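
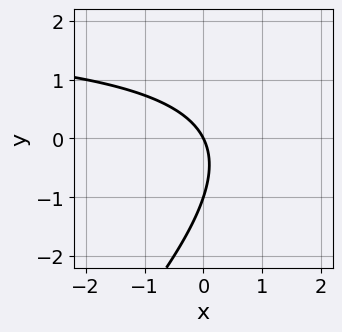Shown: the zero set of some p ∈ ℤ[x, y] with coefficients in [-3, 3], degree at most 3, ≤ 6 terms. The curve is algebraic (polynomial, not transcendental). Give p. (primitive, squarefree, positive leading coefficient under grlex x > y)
(a) deg p = 2.
(b) Reading off the gridlines: one x-axis crossing is at x = 0; the y-axis gridline crossings are at y ∈ {-1, 0}.
(c) Matching integer coefficients to the picture gives p.

x*y - y^2 - 2*x - y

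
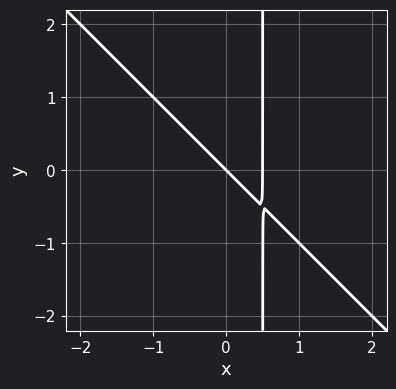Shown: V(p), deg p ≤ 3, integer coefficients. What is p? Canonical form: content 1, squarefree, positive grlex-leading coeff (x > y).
(a) Degree: the shape is more complex than any degree-1 curve, so deg p = 2.
(b) Observable constraints: one y-axis crossing is at y = 0; it meets the x-axis at x = 0 (among the integer gridlines).
(c) These observations pin down the coefficients.

2*x^2 + 2*x*y - x - y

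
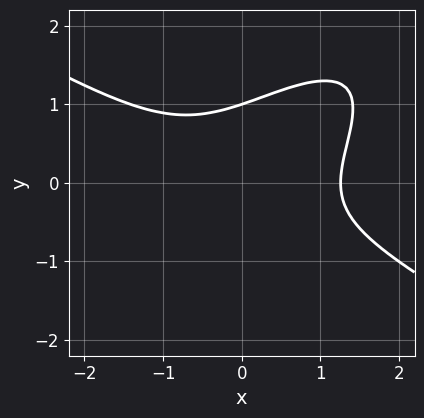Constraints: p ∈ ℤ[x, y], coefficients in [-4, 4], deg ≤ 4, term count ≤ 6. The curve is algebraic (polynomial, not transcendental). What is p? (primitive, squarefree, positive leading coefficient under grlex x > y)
x^3 - 2*x*y^2 + 2*y^3 - 2

First, deg p = 3. The shape is more complex than any degree-2 curve.
Then, from the axis intercepts and sections: one y-axis crossing is at y = 1.
Finally, together with the visible shape, these determine p as stated.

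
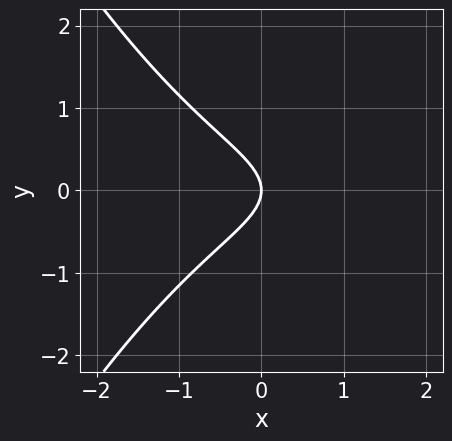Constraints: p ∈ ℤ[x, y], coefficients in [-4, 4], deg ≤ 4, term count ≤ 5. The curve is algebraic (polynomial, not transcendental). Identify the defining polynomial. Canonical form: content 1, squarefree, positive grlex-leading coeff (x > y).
1. The degree is 3 — no degree-2 curve has this shape.
2. Symmetries: it's symmetric under y → −y, forcing even powers of y.
3. Reading off the gridlines: it crosses the y-axis at the gridline y = 0; one x-axis crossing is at x = 0.
4. Assembling these constraints gives the stated polynomial.

x^3 - x^2 + 3*y^2 + 2*x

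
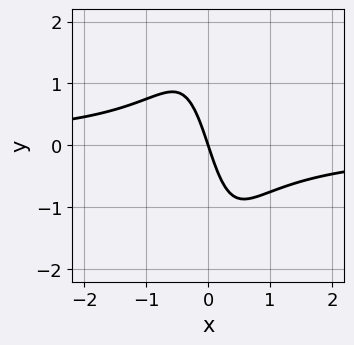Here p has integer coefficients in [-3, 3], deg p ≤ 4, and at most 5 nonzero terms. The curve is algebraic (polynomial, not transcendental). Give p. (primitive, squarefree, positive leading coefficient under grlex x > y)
3*x^2*y + 3*x + y

1. The degree is 3 — the shape is more complex than any degree-2 curve.
2. Reading off the gridlines: it meets the y-axis at y = 0 (among the integer gridlines); one x-axis crossing is at x = 0.
3. These observations pin down the coefficients.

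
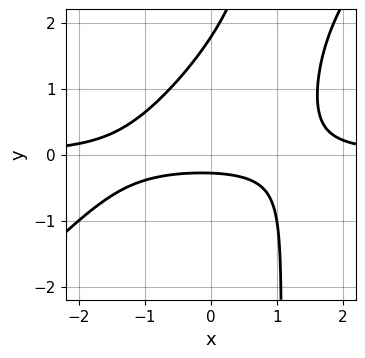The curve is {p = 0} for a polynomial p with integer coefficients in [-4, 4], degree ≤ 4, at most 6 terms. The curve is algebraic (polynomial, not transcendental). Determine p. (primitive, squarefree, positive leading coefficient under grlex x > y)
deg p = 3. No degree-2 curve has this shape.
From the visible intercepts: it misses every integer gridline on the x-axis.
The integer polynomial consistent with all of this is the stated p.

2*x^2*y - 2*x*y^2 + 2*y^2 - 3*y - 1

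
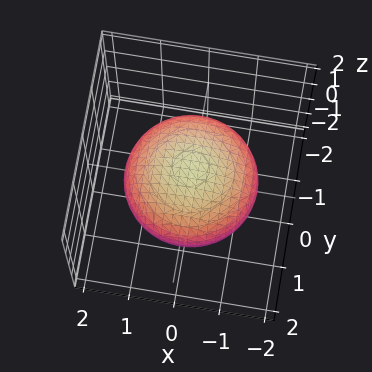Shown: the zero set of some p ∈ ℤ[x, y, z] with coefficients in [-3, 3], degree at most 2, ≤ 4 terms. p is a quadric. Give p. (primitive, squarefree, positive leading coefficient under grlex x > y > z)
x^2 + y^2 + 2*z^2 - 2

First, deg p = 2.
Then, symmetries: rotational symmetry about the z-axis ⇒ p depends on x, y only through x² + y²; the z ↦ −z reflection is a symmetry, so z appears only in even powers.
Then, reading off the gridlines: among the integer gridlines, it crosses the z-axis at z ∈ {-1, 1}; a circular section at z = 0 has radius between 1 and 2.
Finally, assembling these constraints gives the stated polynomial.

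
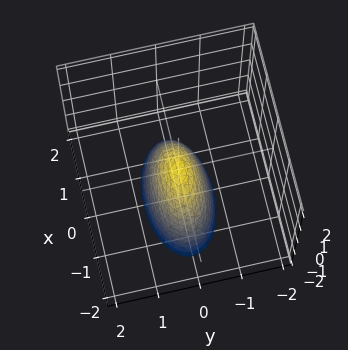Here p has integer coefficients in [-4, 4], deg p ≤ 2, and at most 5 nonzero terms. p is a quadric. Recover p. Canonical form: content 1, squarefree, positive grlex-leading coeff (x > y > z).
1. deg p = 2. A paraboloid; a quadric.
2. Symmetries: mirror symmetry x ↦ −x ⇒ only even powers of x; the y ↦ −y reflection is a symmetry, so y appears only in even powers.
3. From the visible intercepts: one y-axis crossing is at y = 0; it meets the x-axis at x = 0 (among the integer gridlines); it crosses the z-axis at the gridline z = 0.
4. The integer polynomial consistent with all of this is the stated p.

x^2 + 3*y^2 + z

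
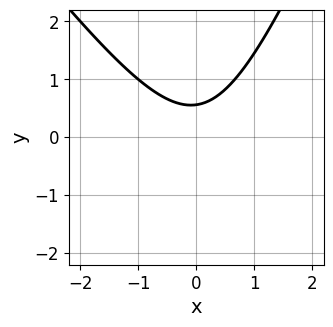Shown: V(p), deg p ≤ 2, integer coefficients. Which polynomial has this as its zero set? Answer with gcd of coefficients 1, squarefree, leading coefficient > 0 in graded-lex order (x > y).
3*x^2 + x*y - y^2 - 3*y + 2

(a) Degree: the shape is more complex than any degree-1 curve, so deg p = 2.
(b) From the visible intercepts: the curve avoids every integer x-axis point in the box.
(c) Fitting integer coefficients to these (and the overall shape) gives p.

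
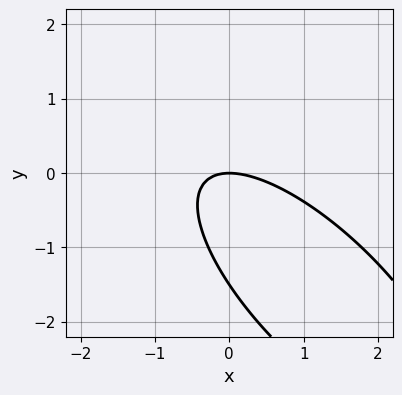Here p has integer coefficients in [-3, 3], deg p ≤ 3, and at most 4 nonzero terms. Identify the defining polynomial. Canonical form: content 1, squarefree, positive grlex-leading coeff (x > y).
2*x^2 + 3*x*y + 2*y^2 + 3*y

(a) Degree: a generic line meets the curve in up to 2 points, so deg p = 2.
(b) Against the integer gridlines: it meets the x-axis at x = 0 (among the integer gridlines); it crosses the y-axis at the gridline y = 0.
(c) Fitting integer coefficients to these (and the overall shape) gives p.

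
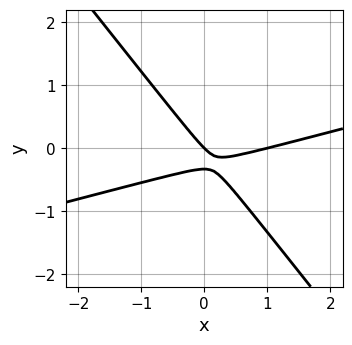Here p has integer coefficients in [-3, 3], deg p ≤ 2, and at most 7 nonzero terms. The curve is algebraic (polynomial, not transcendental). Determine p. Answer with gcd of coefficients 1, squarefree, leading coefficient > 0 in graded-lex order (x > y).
deg p = 2. No degree-1 curve has this shape.
From the axis intercepts and sections: the x-axis gridline crossings are at x ∈ {0, 1}; it meets the y-axis at y = 0 (among the integer gridlines).
These observations pin down the coefficients.

x^2 - 3*x*y - 3*y^2 - x - y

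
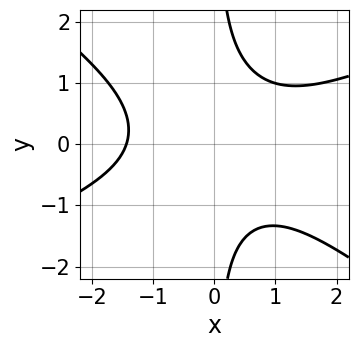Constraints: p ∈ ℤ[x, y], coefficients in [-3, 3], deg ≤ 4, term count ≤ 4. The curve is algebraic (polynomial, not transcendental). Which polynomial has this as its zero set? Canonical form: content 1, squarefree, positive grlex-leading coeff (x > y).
First, degree: the shape is more complex than any degree-2 curve, so deg p = 3.
Next, checking where it meets the axes: it misses every integer gridline on the y-axis.
Finally, together with the visible shape, these determine p as stated.

x^3 - x^2*y - 3*x*y^2 + 3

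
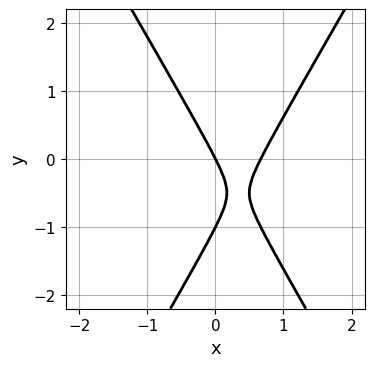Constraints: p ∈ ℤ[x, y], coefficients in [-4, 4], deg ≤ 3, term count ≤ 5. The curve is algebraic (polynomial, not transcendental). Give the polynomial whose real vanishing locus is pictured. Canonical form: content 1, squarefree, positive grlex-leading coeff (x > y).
Degree: the shape is more complex than any degree-1 curve, so deg p = 2.
Observable constraints: one x-axis crossing is at x = 0; among the integer gridlines, it crosses the y-axis at y ∈ {-1, 0}.
Putting this together gives p.

3*x^2 - y^2 - 2*x - y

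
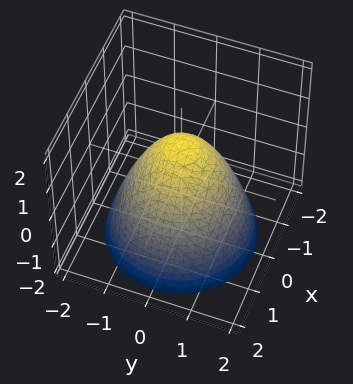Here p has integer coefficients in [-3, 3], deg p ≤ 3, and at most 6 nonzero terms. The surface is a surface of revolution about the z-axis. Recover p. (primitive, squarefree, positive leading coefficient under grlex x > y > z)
First, degree: a generic line meets the surface in up to 2 points, so deg p = 2.
Then, symmetries: rotational symmetry about the z-axis ⇒ p depends on x, y only through x² + y².
Next, from the axis intercepts and sections: a circular section at z = 0 has radius exactly 1; among the integer gridlines, it crosses the x-axis at x ∈ {-1, 1}; the y-axis gridline crossings are at y ∈ {-1, 1}.
Finally, putting this together gives p.

x^2 + y^2 + z - 1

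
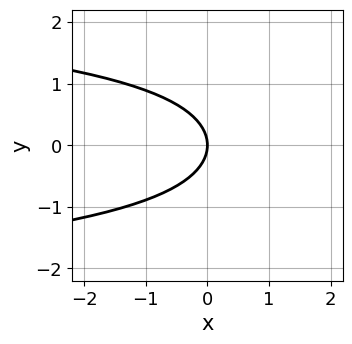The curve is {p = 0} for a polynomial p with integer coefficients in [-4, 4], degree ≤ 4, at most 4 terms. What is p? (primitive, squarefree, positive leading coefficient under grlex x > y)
(a) deg p = 4.
(b) Symmetries: it's symmetric under y → −y, forcing even powers of y.
(c) Observable constraints: one x-axis crossing is at x = 0; one y-axis crossing is at y = 0.
(d) Matching integer coefficients to the picture gives p.

y^4 + 3*y^2 + 3*x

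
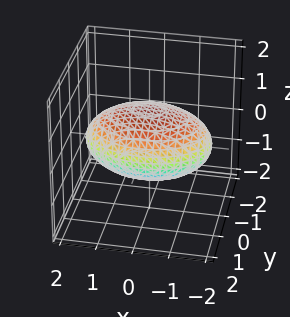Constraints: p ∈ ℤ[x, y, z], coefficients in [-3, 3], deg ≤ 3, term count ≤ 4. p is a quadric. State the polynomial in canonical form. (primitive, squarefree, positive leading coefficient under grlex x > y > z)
1. The degree is 2 — a closed, bounded, convex surface; a quadric.
2. Symmetries: the x ↦ −x reflection is a symmetry, so x appears only in even powers; it's symmetric under z → −z, forcing even powers of z; it's symmetric under y → −y, forcing even powers of y.
3. From the visible intercepts: among the integer gridlines, it crosses the z-axis at z ∈ {-1, 1}.
4. Fitting integer coefficients to these (and the overall shape) gives p.

x^2 + 2*y^2 + 3*z^2 - 3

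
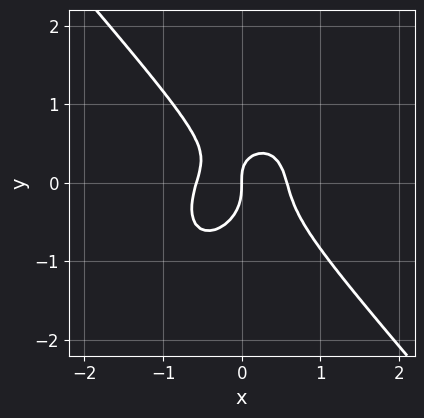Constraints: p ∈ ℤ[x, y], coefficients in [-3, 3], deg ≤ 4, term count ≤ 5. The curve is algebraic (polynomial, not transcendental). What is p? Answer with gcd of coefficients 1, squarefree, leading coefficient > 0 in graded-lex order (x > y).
3*x^3 + 2*y^3 + x*y - x

(a) Degree: no degree-2 curve has this shape, so deg p = 3.
(b) Against the integer gridlines: one y-axis crossing is at y = 0; one x-axis crossing is at x = 0.
(c) Assembling these constraints gives the stated polynomial.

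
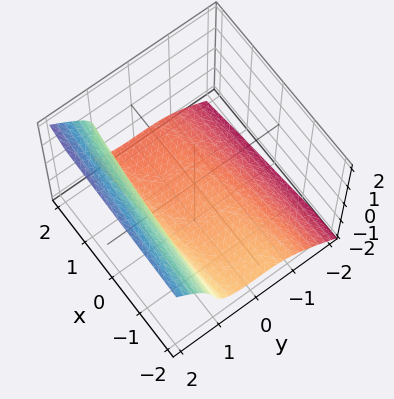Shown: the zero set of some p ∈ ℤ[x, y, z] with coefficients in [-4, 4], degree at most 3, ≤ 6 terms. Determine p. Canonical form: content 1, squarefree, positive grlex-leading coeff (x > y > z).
deg p = 3. No degree-2 surface has this shape.
Observable constraints: it misses every integer gridline on the x-axis.
Assembling these constraints gives the stated polynomial.

2*y^3 - 2*z^3 + x*z - 3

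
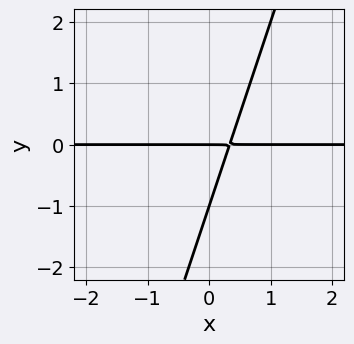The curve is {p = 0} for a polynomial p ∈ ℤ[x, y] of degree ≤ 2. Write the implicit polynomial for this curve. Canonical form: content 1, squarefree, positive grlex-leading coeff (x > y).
3*x*y - y^2 - y

The degree is 2 — the shape is more complex than any degree-1 curve.
From the visible intercepts: every point of the x-axis in the box is on the curve; among the integer gridlines, it crosses the y-axis at y ∈ {-1, 0}.
Putting this together gives p.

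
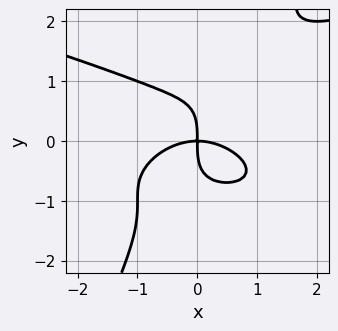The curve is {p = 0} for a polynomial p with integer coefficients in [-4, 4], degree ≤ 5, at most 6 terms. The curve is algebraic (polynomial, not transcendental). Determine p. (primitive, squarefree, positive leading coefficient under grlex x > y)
2*x*y^3 - y^4 - x^3 - 2*x*y

1. The degree is 4 — the shape is more complex than any degree-3 curve.
2. Reading off the gridlines: one y-axis crossing is at y = 0; one x-axis crossing is at x = 0.
3. Solving for integer coefficients yields p as stated.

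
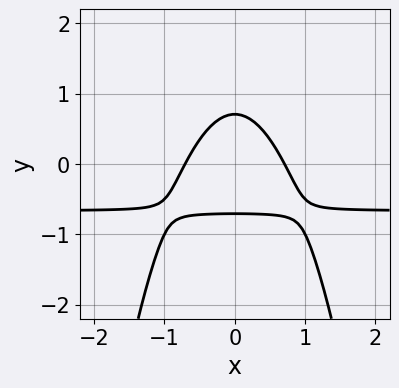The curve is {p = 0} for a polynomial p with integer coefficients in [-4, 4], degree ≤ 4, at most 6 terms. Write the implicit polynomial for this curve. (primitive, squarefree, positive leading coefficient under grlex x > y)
3*x^2*y + 2*x^2 + 2*y^2 - 1

(a) Degree: no degree-2 curve has this shape, so deg p = 3.
(b) Symmetries: it's symmetric under x → −x, forcing even powers of x.
(c) These observations pin down the coefficients.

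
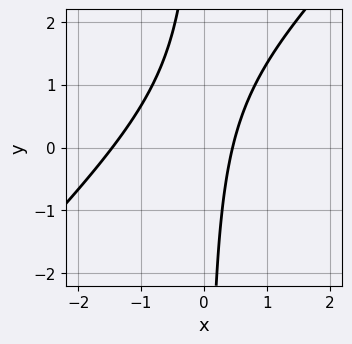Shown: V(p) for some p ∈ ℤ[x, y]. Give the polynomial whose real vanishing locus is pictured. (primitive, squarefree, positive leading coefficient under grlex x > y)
1. deg p = 2.
2. Reading off the gridlines: no y-intercept at any integer in the box.
3. These observations pin down the coefficients.

3*x^2 - 3*x*y + 3*x - 2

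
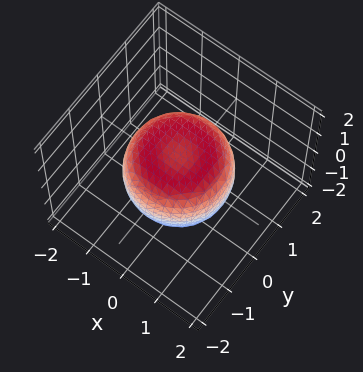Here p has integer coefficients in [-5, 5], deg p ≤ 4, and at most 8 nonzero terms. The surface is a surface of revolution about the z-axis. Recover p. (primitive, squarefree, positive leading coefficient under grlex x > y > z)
(a) Degree: the shape is more complex than any degree-3 surface, so deg p = 4.
(b) By symmetry, the surface is invariant under rotation about z: p = q(x² + y², z).
(c) Reading off the gridlines: a circular section at z = 0 has radius between 1 and 2.
(d) Solving for integer coefficients yields p as stated.

2*x^4 + 4*x^2*y^2 + 2*y^4 - 2*x^2 - 2*y^2 + 3*z^2 - 2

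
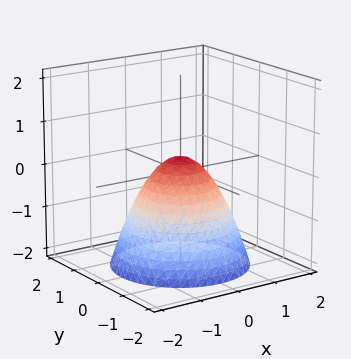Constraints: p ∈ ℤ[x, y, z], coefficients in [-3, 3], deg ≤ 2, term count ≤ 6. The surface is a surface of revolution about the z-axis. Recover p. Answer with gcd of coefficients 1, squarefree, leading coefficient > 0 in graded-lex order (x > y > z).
deg p = 2. A generic line meets the surface in up to 2 points.
By symmetry, every cross-section ⟂ z is a circle, so x, y appear only via x² + y².
From the axis intercepts and sections: a circular section at z = -1 has radius between 1 and 2.
Solving for integer coefficients yields p as stated.

3*x^2 + 3*y^2 + 3*z - 1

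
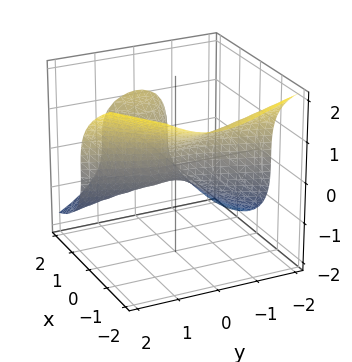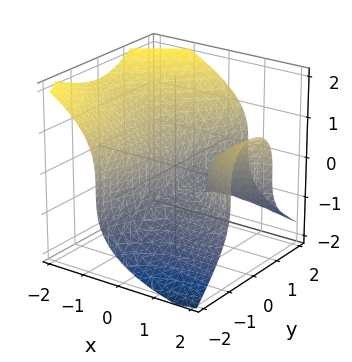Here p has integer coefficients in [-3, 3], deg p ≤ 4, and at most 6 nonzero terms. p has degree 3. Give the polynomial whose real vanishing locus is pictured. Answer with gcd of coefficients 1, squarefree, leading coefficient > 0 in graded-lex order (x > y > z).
deg p = 3. No degree-2 surface has this shape.
From the axis intercepts and sections: it meets the y-axis at y = 0 (among the integer gridlines); the x-axis gridline crossings are at x ∈ {0, 1}; it meets the z-axis at z = 0 (among the integer gridlines).
The integer polynomial consistent with all of this is the stated p.

3*x*y^2 - y^3 + 3*z^3 - 2*x^2 + 2*x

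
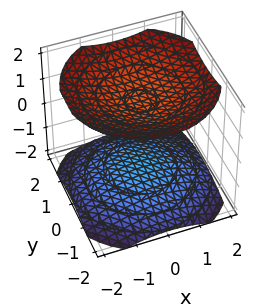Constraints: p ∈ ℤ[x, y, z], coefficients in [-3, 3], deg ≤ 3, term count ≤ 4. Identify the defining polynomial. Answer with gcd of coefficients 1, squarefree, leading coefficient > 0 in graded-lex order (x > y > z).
First, I count 2 distinct pieces. They look like related sheets of one shape, so recover p as a whole.
Next, degree: the shape is more complex than any degree-1 surface, so deg p = 2.
Then, symmetries: the z-axis is an axis of rotation, so x and y enter only as x² + y².
Then, against the integer gridlines: the surface avoids every integer y-axis point in the box; the surface avoids every integer x-axis point in the box.
Finally, assembling these constraints gives the stated polynomial.

x^2 + y^2 - 2*z^2 + 3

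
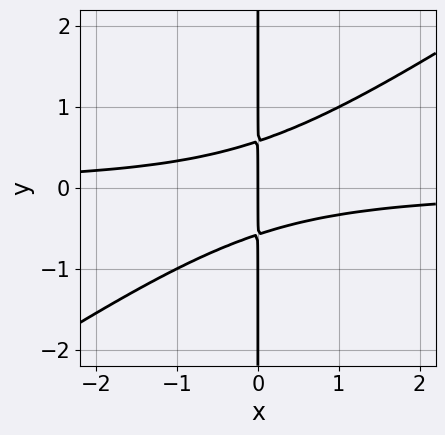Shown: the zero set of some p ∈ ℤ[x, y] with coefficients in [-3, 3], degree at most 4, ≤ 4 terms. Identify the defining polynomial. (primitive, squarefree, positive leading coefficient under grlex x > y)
The degree is 3 — the shape is more complex than any degree-2 curve.
Checking where it meets the axes: it meets the x-axis at x = 0 (among the integer gridlines); every point of the y-axis in the box is on the curve.
Putting this together gives p.

2*x^2*y - 3*x*y^2 + x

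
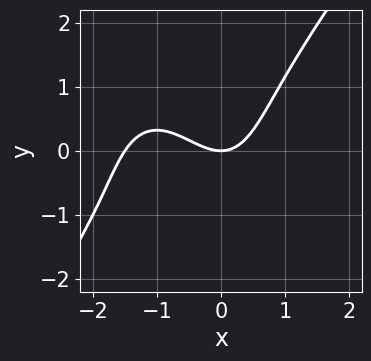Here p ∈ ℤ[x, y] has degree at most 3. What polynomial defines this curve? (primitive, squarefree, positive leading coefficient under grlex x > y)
2*x^3 - y^3 + 3*x^2 - 3*y

The degree is 3 — a generic line meets the curve in up to 3 points.
Observable constraints: one x-axis crossing is at x = 0; it crosses the y-axis at the gridline y = 0.
Putting this together gives p.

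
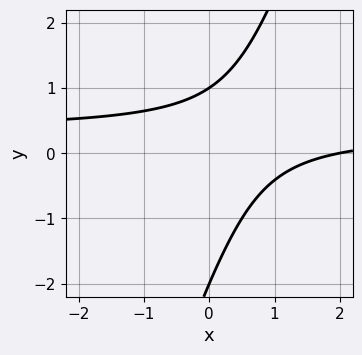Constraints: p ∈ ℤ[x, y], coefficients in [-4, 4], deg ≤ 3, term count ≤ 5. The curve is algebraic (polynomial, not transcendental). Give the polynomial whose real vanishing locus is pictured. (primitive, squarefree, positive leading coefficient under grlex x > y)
(a) deg p = 2. No degree-1 curve has this shape.
(b) Against the integer gridlines: one x-axis crossing is at x = 2; the y-axis gridline crossings are at y ∈ {-2, 1}.
(c) Fitting integer coefficients to these (and the overall shape) gives p.

3*x*y - y^2 - x - y + 2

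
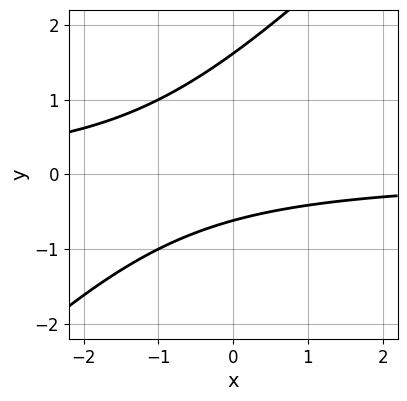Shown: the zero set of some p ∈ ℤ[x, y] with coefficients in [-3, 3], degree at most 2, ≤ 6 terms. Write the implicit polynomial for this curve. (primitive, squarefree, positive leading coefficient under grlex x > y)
x*y - y^2 + y + 1

(a) deg p = 2. A generic line meets the curve in up to 2 points.
(b) Reading off the gridlines: it misses every integer gridline on the x-axis.
(c) Assembling these constraints gives the stated polynomial.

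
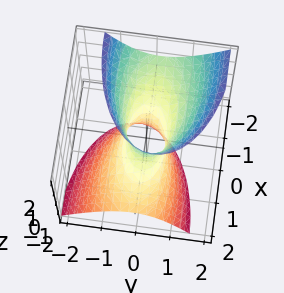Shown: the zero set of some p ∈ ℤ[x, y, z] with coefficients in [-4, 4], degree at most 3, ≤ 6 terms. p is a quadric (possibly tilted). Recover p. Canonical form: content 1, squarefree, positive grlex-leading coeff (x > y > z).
x^2 + 2*x*z + 3*y^2 - y*z - z^2 - 1

1. The degree is 2 — the shape is more complex than any degree-1 surface.
2. Observable constraints: the x-axis gridline crossings are at x ∈ {-1, 1}; no z-intercept at any integer in the box.
3. Solving for integer coefficients yields p as stated.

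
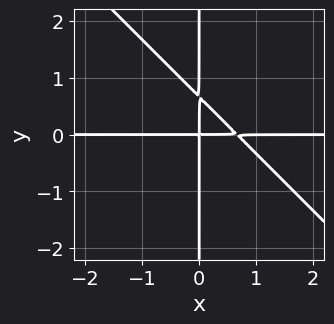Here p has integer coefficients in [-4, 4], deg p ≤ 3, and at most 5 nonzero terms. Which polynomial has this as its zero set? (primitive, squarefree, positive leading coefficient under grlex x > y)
3*x^2*y + 3*x*y^2 - 2*x*y

1. Degree: no degree-2 curve has this shape, so deg p = 3.
2. Observable constraints: the visible y-axis segment lies entirely on the curve; the visible x-axis segment lies entirely on the curve.
3. The integer polynomial consistent with all of this is the stated p.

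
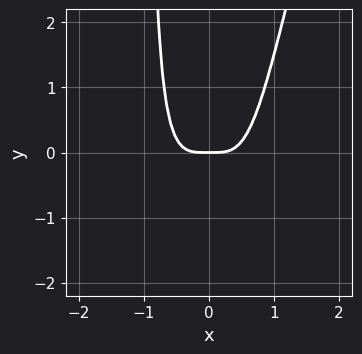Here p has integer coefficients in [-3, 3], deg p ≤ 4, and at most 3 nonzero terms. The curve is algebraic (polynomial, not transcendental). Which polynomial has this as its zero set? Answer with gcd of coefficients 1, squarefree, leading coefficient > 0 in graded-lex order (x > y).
deg p = 4.
Reading off the gridlines: it crosses the x-axis at the gridline x = 0; one y-axis crossing is at y = 0.
Assembling these constraints gives the stated polynomial.

3*x^4 - x^3*y - y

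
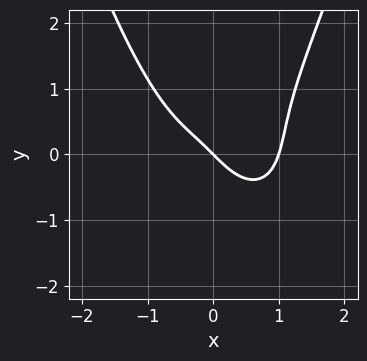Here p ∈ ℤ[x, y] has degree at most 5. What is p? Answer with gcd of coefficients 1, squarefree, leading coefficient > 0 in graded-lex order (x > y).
First, degree: the shape is more complex than any degree-3 curve, so deg p = 4.
Then, checking where it meets the axes: the x-axis gridline crossings are at x ∈ {0, 1}; it meets the y-axis at y = 0 (among the integer gridlines).
Finally, these observations pin down the coefficients.

2*x^4 + x^2*y^2 - 2*y^3 - 2*x - 2*y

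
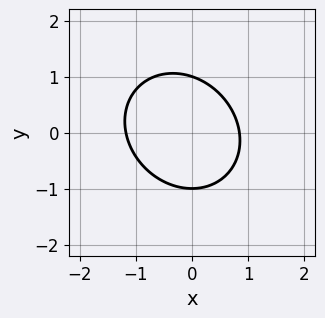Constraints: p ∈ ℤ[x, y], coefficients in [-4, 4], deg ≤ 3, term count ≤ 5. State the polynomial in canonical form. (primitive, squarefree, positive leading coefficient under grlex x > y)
First, the degree is 2 — the shape is more complex than any degree-1 curve.
Then, checking where it meets the axes: among the integer gridlines, it crosses the y-axis at y ∈ {-1, 1}.
Finally, the integer polynomial consistent with all of this is the stated p.

3*x^2 + x*y + 3*y^2 + x - 3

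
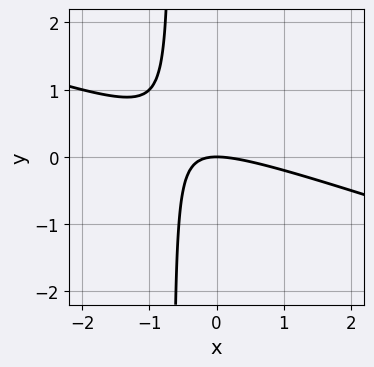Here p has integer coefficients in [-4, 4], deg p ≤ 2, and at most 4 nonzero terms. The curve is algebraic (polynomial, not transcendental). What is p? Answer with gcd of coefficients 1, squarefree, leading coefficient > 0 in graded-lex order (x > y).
x^2 + 3*x*y + 2*y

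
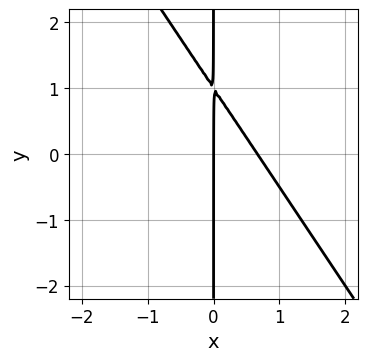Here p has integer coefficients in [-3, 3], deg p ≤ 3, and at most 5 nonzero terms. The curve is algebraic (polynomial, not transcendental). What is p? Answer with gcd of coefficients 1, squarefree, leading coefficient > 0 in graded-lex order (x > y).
3*x^2 + 2*x*y - 2*x

First, degree: the shape is more complex than any degree-1 curve, so deg p = 2.
Next, checking where it meets the axes: it meets the x-axis at x = 0 (among the integer gridlines); the visible y-axis segment lies entirely on the curve.
Finally, these observations pin down the coefficients.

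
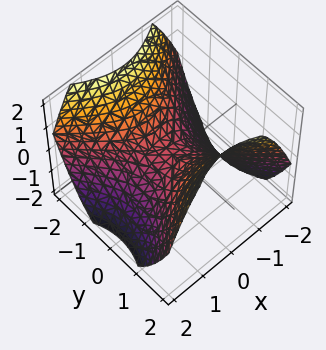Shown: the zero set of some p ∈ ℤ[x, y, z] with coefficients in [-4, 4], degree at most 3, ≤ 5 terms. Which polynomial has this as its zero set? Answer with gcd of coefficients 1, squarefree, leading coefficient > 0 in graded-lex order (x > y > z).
2*x^2 - 2*y^2 + 3*z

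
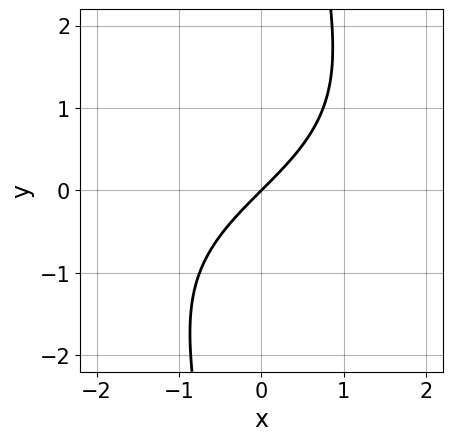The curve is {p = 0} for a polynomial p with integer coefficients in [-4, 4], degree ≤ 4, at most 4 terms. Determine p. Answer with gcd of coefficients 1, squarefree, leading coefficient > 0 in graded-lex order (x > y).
The degree is 3 — no degree-2 curve has this shape.
Observable constraints: one y-axis crossing is at y = 0; one x-axis crossing is at x = 0.
Matching integer coefficients to the picture gives p.

x*y^2 + 3*x - 3*y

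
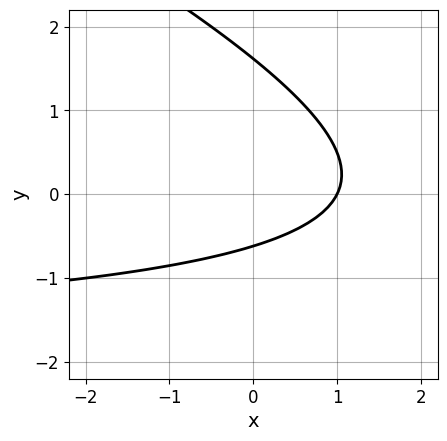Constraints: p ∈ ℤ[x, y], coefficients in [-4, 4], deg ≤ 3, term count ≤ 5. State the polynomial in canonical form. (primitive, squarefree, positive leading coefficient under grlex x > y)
x*y + 2*y^2 + 2*x - 2*y - 2

Degree: the shape is more complex than any degree-1 curve, so deg p = 2.
Against the integer gridlines: it crosses the x-axis at the gridline x = 1.
Matching integer coefficients to the picture gives p.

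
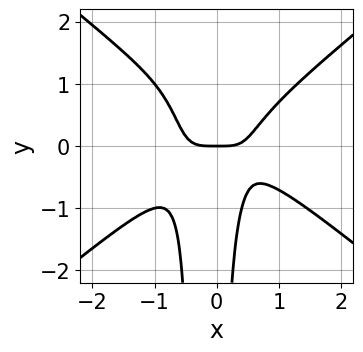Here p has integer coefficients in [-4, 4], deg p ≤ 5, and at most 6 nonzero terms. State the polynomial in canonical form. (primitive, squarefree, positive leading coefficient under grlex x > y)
2*x^4 - 3*x^2*y^2 + x^2*y - x*y^2 - y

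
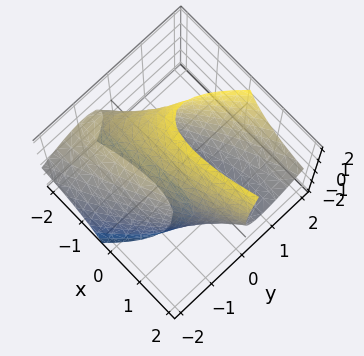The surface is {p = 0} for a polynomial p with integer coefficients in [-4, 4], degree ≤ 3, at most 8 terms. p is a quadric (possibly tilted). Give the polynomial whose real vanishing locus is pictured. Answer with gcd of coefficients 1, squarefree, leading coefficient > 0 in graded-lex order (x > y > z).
x^2 - 3*x*y + 3*y^2 - 3*y*z + z^2 - 3

(a) The degree is 2 — the shape is more complex than any degree-1 surface.
(b) From the axis intercepts and sections: the y-axis gridline crossings are at y ∈ {-1, 1}.
(c) The integer polynomial consistent with all of this is the stated p.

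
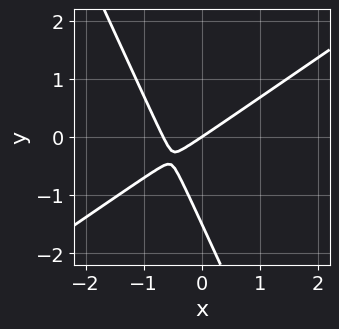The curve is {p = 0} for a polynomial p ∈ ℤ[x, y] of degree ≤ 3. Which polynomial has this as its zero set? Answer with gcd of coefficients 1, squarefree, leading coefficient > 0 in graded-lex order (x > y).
3*x^2 - 3*x*y - 2*y^2 + 2*x - 3*y

First, deg p = 2. A generic line meets the curve in up to 2 points.
Next, from the visible intercepts: one y-axis crossing is at y = 0; it meets the x-axis at x = 0 (among the integer gridlines).
Finally, fitting integer coefficients to these (and the overall shape) gives p.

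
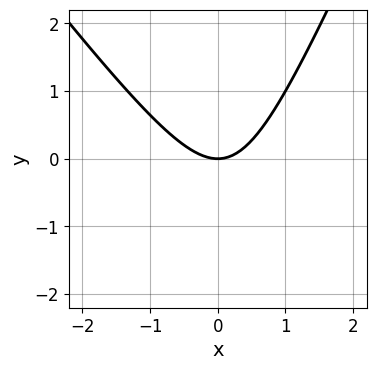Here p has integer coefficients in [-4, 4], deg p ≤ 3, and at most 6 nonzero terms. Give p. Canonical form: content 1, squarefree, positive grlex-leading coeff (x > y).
3*x^2 + x*y - y^2 - 3*y

First, the degree is 2 — no degree-1 curve has this shape.
Then, checking where it meets the axes: it crosses the x-axis at the gridline x = 0; one y-axis crossing is at y = 0.
Finally, fitting integer coefficients to these (and the overall shape) gives p.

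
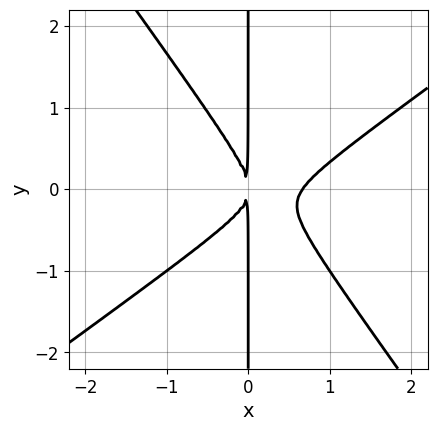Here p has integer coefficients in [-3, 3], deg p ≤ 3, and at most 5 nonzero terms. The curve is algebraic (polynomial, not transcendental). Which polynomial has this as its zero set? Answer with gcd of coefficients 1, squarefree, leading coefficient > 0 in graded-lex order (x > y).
3*x^3 - 2*x^2*y - 3*x*y^2 - 2*x^2

First, the degree is 3 — a generic line meets the curve in up to 3 points.
Then, checking where it meets the axes: the visible y-axis segment lies entirely on the curve.
Finally, putting this together gives p.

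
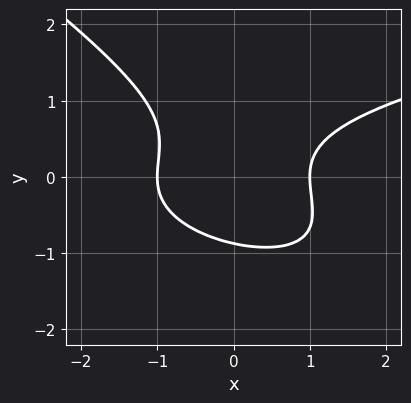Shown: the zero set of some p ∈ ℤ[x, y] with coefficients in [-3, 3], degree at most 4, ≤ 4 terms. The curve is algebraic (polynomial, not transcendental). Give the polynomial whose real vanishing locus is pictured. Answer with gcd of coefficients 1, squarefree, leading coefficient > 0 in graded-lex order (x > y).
2*x*y^2 + 3*y^3 - 2*x^2 + 2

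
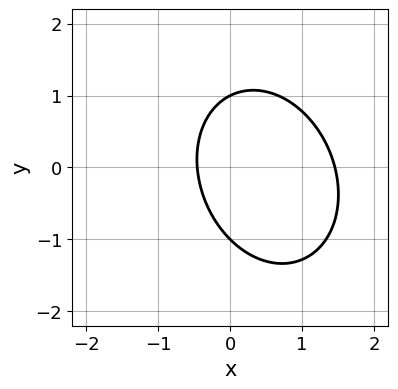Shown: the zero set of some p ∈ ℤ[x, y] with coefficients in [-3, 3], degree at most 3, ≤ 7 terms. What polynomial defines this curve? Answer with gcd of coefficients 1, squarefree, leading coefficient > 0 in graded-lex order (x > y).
3*x^2 + x*y + 2*y^2 - 3*x - 2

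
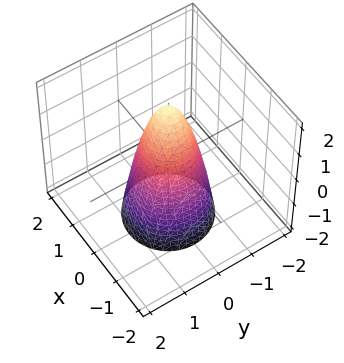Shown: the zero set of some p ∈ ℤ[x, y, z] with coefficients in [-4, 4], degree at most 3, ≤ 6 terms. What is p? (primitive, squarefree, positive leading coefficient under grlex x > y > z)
3*x^2 + 3*y^2 + z - 2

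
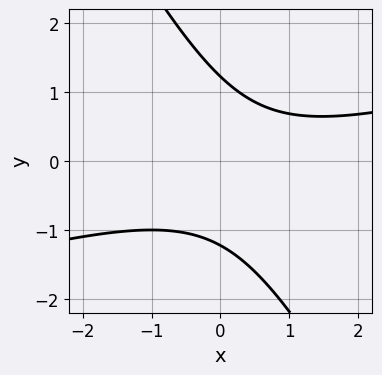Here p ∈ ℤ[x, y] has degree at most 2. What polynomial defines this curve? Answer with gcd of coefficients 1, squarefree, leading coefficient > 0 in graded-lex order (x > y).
x^2 - 3*x*y - 2*y^2 - x + 3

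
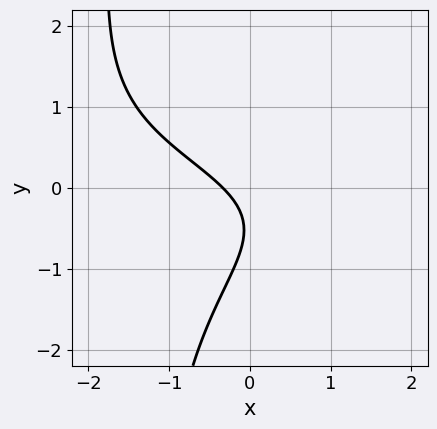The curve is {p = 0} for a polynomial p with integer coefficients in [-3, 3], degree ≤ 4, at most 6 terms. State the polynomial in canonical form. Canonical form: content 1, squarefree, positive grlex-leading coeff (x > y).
1. The degree is 3 — no degree-2 curve has this shape.
2. Observable constraints: it misses every integer gridline on the y-axis.
3. Together with the visible shape, these determine p as stated.

2*x*y^2 + 3*y^2 + 3*x + 3*y + 1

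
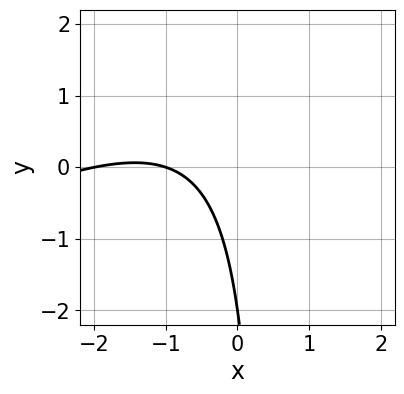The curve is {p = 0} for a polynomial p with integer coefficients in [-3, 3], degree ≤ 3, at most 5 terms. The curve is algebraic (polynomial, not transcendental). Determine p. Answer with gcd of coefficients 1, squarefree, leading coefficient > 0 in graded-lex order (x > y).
x^2 - 2*x*y + 3*x + y + 2

The degree is 2 — a generic line meets the curve in up to 2 points.
From the axis intercepts and sections: the x-axis gridline crossings are at x ∈ {-2, -1}; it crosses the y-axis at the gridline y = -2.
Together with the visible shape, these determine p as stated.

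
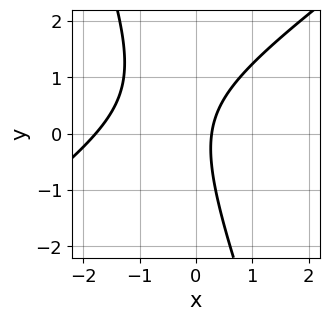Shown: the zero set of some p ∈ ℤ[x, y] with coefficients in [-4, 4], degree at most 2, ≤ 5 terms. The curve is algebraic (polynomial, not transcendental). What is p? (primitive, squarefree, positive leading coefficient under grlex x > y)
2*x^2 - 2*x*y - y^2 + 3*x - 1

Degree: a generic line meets the curve in up to 2 points, so deg p = 2.
Checking where it meets the axes: the curve avoids every integer y-axis point in the box.
Together with the visible shape, these determine p as stated.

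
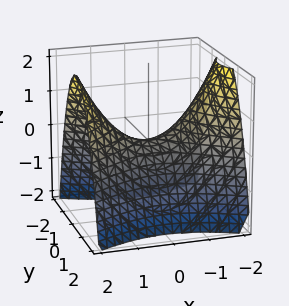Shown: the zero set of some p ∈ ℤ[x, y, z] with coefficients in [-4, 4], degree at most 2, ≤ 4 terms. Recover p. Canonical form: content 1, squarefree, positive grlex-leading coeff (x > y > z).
First, deg p = 2. A hyperbolic paraboloid; a quadric.
Then, symmetries: it's symmetric under x → −x, forcing even powers of x; it's symmetric under y → −y, forcing even powers of y.
Next, against the integer gridlines: it crosses the z-axis at the gridline z = 0; one x-axis crossing is at x = 0; one y-axis crossing is at y = 0.
Finally, fitting integer coefficients to these (and the overall shape) gives p.

x^2 - 2*y^2 - 2*z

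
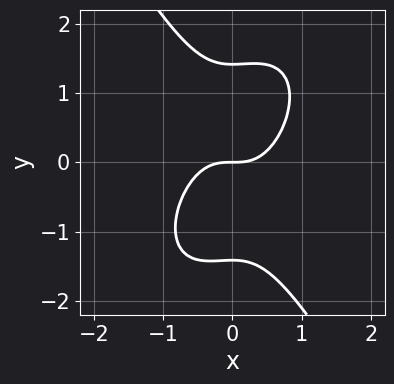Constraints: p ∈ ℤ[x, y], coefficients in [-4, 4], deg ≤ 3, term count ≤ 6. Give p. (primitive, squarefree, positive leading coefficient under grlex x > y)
(a) deg p = 3. A generic line meets the curve in up to 3 points.
(b) Against the integer gridlines: it meets the x-axis at x = 0 (among the integer gridlines); it crosses the y-axis at the gridline y = 0.
(c) The integer polynomial consistent with all of this is the stated p.

3*x^3 - x^2*y + y^3 - 2*y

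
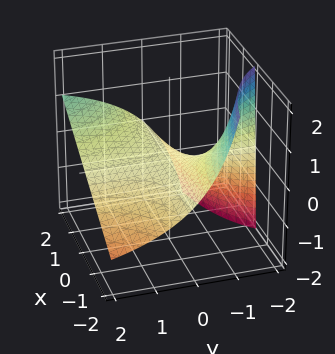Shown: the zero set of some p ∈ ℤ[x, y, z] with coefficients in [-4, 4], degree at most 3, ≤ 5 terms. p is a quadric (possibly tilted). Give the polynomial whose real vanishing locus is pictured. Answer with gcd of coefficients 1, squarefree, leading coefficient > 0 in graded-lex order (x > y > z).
(a) The degree is 2 — a generic line meets the surface in up to 2 points.
(b) From the visible intercepts: the visible x-axis segment lies entirely on the surface; it crosses the z-axis at the gridline z = 0.
(c) Fitting integer coefficients to these (and the overall shape) gives p. Check: (0, 1, 0) on the y-axis lies on the surface, and p(0, 1, 0) = 0. ✓

x*y - y*z - 2*z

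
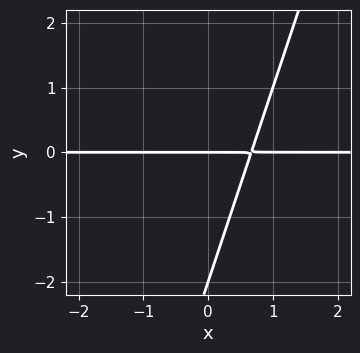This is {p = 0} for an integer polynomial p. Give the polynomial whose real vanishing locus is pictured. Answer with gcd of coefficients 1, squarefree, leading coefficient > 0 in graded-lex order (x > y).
First, deg p = 2.
Next, reading off the gridlines: every point of the x-axis in the box is on the curve; among the integer gridlines, it crosses the y-axis at y ∈ {-2, 0}.
Finally, putting this together gives p.

3*x*y - y^2 - 2*y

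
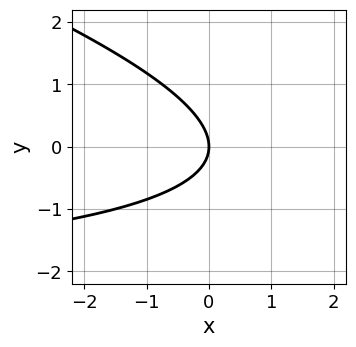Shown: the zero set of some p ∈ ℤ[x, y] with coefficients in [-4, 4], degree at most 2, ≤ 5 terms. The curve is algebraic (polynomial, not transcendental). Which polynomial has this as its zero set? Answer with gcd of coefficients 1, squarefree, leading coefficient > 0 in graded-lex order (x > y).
x*y + 3*y^2 + 3*x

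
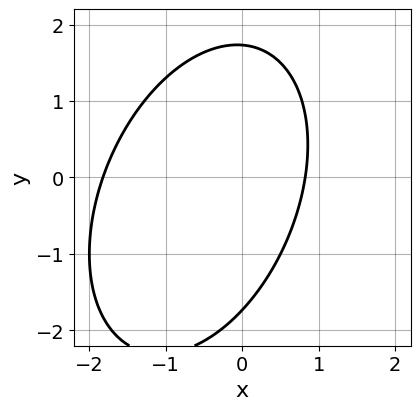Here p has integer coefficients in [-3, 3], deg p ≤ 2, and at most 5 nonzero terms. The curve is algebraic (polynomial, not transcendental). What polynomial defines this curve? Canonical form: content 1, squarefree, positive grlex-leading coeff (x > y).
2*x^2 - x*y + y^2 + 2*x - 3

(a) The degree is 2 — the shape is more complex than any degree-1 curve.
(b) The integer polynomial consistent with all of this is the stated p.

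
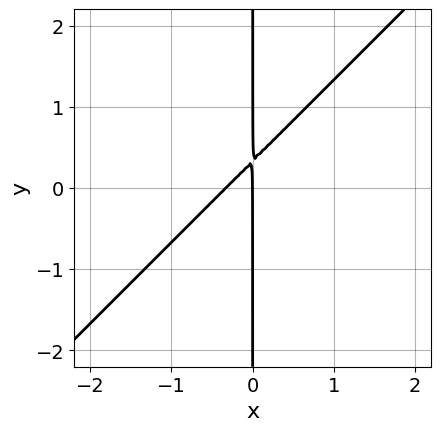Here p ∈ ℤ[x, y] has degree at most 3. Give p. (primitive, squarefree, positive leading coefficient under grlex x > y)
3*x^2 - 3*x*y + x

1. The degree is 2 — no degree-1 curve has this shape.
2. From the visible intercepts: one x-axis crossing is at x = 0; every point of the y-axis in the box is on the curve.
3. Matching integer coefficients to the picture gives p.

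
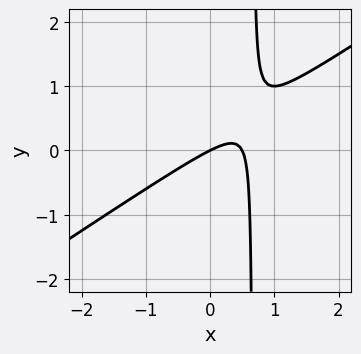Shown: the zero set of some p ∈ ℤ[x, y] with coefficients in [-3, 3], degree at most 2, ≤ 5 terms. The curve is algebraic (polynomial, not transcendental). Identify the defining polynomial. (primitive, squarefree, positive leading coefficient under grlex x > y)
First, deg p = 2. A generic line meets the curve in up to 2 points.
Then, checking where it meets the axes: it meets the y-axis at y = 0 (among the integer gridlines); one x-axis crossing is at x = 0.
Finally, together with the visible shape, these determine p as stated.

2*x^2 - 3*x*y - x + 2*y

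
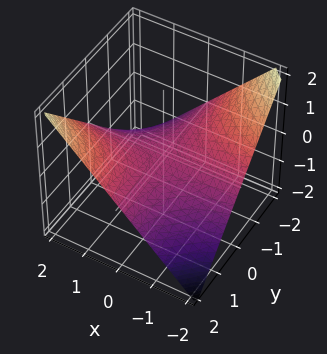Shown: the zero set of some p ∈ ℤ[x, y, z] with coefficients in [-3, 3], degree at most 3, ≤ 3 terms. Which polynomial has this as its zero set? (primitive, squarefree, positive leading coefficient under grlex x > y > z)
(a) The degree is 2 — a hyperbolic paraboloid; a quadric.
(b) Against the integer gridlines: the visible x-axis segment lies entirely on the surface; it meets the z-axis at z = 0 (among the integer gridlines); every point of the y-axis in the box is on the surface.
(c) Assembling these constraints gives the stated polynomial.

x*y - 2*z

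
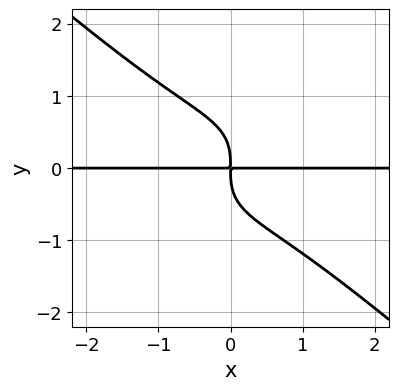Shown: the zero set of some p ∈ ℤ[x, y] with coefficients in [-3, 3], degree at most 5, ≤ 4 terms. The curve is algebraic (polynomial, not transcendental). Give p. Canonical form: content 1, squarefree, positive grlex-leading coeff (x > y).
2*x^3*y + 3*y^4 + 3*x*y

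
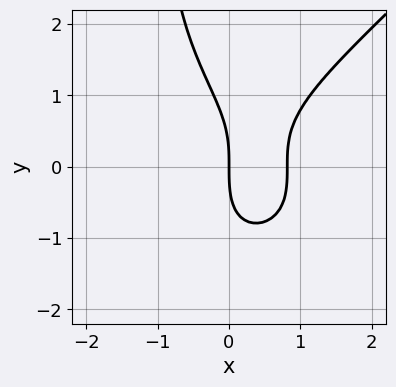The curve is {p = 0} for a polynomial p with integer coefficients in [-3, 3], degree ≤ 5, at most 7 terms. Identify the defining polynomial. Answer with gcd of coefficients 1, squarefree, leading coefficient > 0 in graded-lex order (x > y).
x^4 - x*y^3 - y^3 + 3*x^2 - 3*x

(a) The degree is 4 — a generic line meets the curve in up to 4 points.
(b) Reading off the gridlines: it meets the x-axis at x = 0 (among the integer gridlines); it crosses the y-axis at the gridline y = 0.
(c) These observations pin down the coefficients.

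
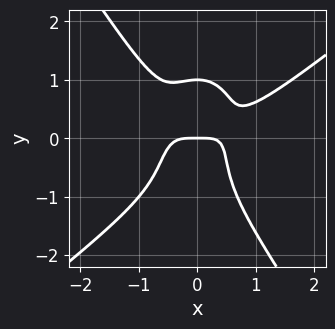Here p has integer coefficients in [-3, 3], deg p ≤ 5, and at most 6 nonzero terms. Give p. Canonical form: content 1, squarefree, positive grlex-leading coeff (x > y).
(a) deg p = 4. A generic line meets the curve in up to 4 points.
(b) Checking where it meets the axes: it meets the x-axis at x = 0 (among the integer gridlines); the y-axis gridline crossings are at y ∈ {0, 1}.
(c) The integer polynomial consistent with all of this is the stated p.

2*x^4 - 2*x^3*y - y^4 - 2*x^2*y + y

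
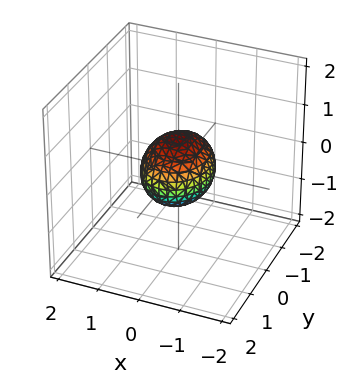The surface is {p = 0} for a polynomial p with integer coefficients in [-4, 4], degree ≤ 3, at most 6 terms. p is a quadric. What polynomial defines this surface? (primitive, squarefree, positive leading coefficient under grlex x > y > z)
3*x^2 + 2*y^2 + 3*z^2 - 2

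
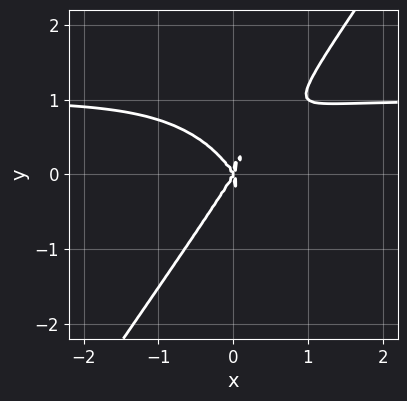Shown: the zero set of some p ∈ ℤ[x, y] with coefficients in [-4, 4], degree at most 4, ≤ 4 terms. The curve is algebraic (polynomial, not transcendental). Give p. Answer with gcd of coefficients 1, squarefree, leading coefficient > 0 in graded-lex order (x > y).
The degree is 4 — the shape is more complex than any degree-3 curve.
Against the integer gridlines: it crosses the x-axis at the gridline x = 0; one y-axis crossing is at y = 0.
Solving for integer coefficients yields p as stated.

3*x^3*y - y^4 - 3*x^3 + x*y^2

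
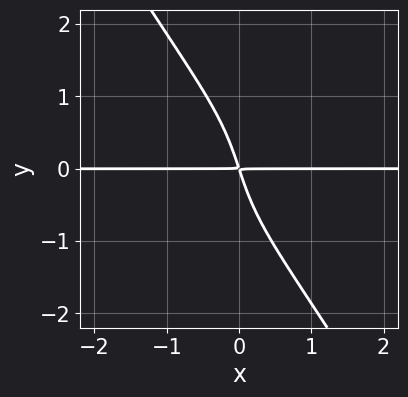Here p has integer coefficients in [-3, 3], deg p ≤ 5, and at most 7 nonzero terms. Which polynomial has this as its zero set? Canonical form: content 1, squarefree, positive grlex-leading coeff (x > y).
x^2*y^2 - x*y^3 - y^4 - 3*x*y - y^2

First, the degree is 4 — a generic line meets the curve in up to 4 points.
Then, from the axis intercepts and sections: every point of the x-axis in the box is on the curve.
Finally, matching integer coefficients to the picture gives p.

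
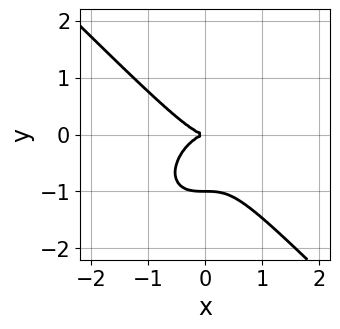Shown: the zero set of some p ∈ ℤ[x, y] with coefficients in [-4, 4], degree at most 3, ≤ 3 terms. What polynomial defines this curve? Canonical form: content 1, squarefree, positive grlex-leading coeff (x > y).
deg p = 3. A generic line meets the curve in up to 3 points.
Against the integer gridlines: one x-axis crossing is at x = 0; among the integer gridlines, it crosses the y-axis at y ∈ {-1, 0}.
Solving for integer coefficients yields p as stated.

x^3 + y^3 + y^2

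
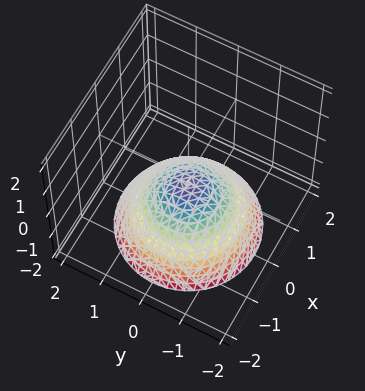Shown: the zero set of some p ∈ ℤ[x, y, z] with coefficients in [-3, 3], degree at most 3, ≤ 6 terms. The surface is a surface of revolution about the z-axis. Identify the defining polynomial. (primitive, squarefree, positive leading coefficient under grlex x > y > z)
Degree: a generic line meets the surface in up to 2 points, so deg p = 2.
Symmetries: every cross-section ⟂ z is a circle, so x, y appear only via x² + y².
From the visible intercepts: it misses every integer gridline on the y-axis; no x-intercept at any integer in the box; a circular section at z = -2 has radius between 1 and 2.
Together with the visible shape, these determine p as stated.

2*x^2 + 2*y^2 + 3*z + 1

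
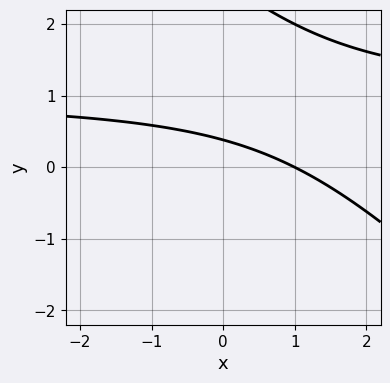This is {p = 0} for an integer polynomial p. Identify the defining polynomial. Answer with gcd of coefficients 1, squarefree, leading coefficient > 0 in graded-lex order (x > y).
First, the degree is 2 — no degree-1 curve has this shape.
Next, observable constraints: it meets the x-axis at x = 1 (among the integer gridlines).
Finally, matching integer coefficients to the picture gives p.

x*y + y^2 - x - 3*y + 1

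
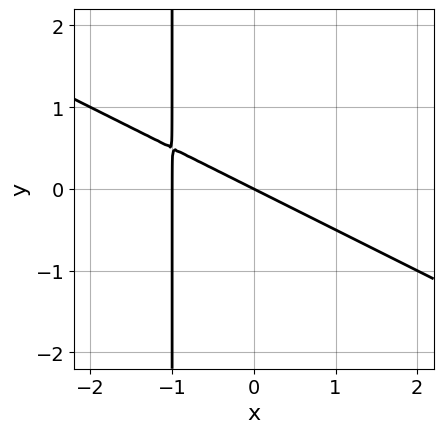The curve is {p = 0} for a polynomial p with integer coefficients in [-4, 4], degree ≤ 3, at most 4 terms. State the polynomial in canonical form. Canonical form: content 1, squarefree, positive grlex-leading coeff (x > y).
x^2 + 2*x*y + x + 2*y

1. The degree is 2 — no degree-1 curve has this shape.
2. Checking where it meets the axes: among the integer gridlines, it crosses the x-axis at x ∈ {-1, 0}; it crosses the y-axis at the gridline y = 0.
3. Matching integer coefficients to the picture gives p.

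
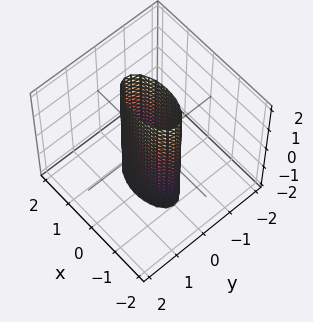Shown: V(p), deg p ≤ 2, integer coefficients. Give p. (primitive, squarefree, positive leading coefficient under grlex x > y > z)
First, degree: constant cross-section along one axis; a quadric, so deg p = 2.
Then, symmetries: the x ↦ −x reflection is a symmetry, so x appears only in even powers; the y ↦ −y reflection is a symmetry, so y appears only in even powers; it's symmetric under z → −z, forcing even powers of z.
Next, against the integer gridlines: the x-axis gridline crossings are at x ∈ {-1, 1}; no z-intercept at any integer in the box.
Finally, together with the visible shape, these determine p as stated.

x^2 + 3*y^2 - 1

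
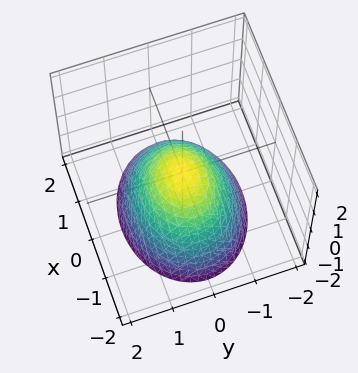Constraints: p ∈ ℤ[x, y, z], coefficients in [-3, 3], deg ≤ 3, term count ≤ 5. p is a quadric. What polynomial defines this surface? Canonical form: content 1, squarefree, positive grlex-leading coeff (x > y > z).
Degree: a paraboloid; a quadric, so deg p = 2.
Symmetries: mirror symmetry y ↦ −y ⇒ only even powers of y; the x ↦ −x reflection is a symmetry, so x appears only in even powers.
Checking where it meets the axes: it meets the y-axis at y = 0 (among the integer gridlines); one z-axis crossing is at z = 0; it crosses the x-axis at the gridline x = 0.
Matching integer coefficients to the picture gives p.

2*x^2 + 3*y^2 + 3*z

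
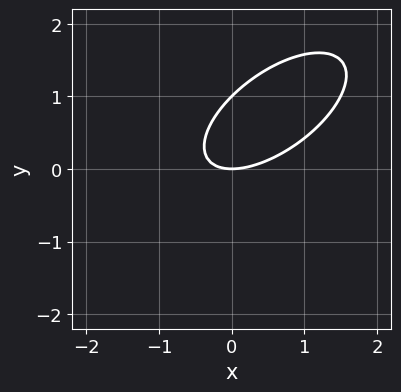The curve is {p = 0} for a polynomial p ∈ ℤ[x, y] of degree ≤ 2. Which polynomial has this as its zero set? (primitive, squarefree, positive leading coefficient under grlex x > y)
2*x^2 - 3*x*y + 3*y^2 - 3*y

(a) deg p = 2.
(b) Checking where it meets the axes: among the integer gridlines, it crosses the y-axis at y ∈ {0, 1}; it meets the x-axis at x = 0 (among the integer gridlines).
(c) Solving for integer coefficients yields p as stated.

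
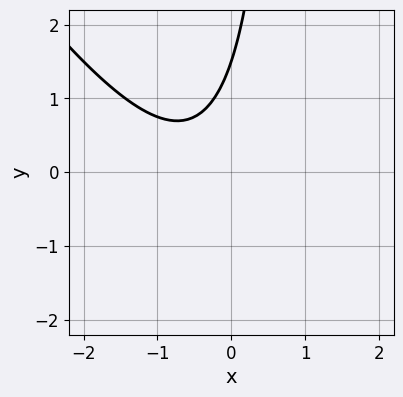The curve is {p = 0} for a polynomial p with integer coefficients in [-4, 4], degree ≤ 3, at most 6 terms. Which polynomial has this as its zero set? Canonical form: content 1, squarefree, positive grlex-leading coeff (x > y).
1. Degree: no degree-1 curve has this shape, so deg p = 2.
2. Checking where it meets the axes: it misses every integer gridline on the x-axis.
3. These observations pin down the coefficients.

3*x^2 + 2*x*y + 3*x - 2*y + 3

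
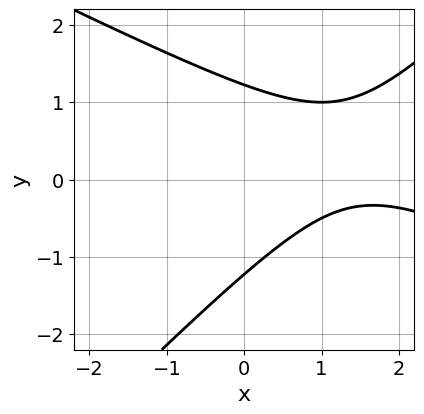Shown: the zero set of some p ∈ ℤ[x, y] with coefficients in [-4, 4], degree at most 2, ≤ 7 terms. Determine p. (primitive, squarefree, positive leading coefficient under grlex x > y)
x^2 + x*y - 2*y^2 - 3*x + 3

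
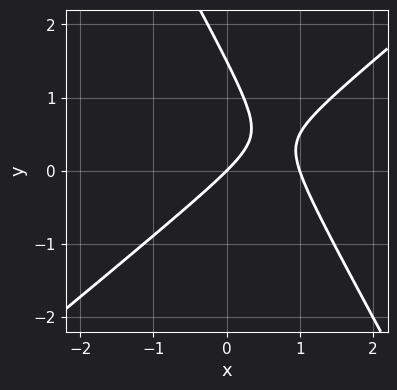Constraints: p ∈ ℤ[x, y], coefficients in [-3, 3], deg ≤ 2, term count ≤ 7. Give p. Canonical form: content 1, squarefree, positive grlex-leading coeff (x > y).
3*x^2 - 2*x*y - 2*y^2 - 3*x + 3*y

(a) Degree: a generic line meets the curve in up to 2 points, so deg p = 2.
(b) Observable constraints: the x-axis gridline crossings are at x ∈ {0, 1}; one y-axis crossing is at y = 0.
(c) Solving for integer coefficients yields p as stated.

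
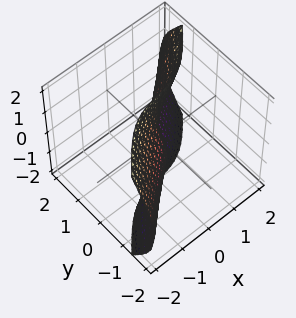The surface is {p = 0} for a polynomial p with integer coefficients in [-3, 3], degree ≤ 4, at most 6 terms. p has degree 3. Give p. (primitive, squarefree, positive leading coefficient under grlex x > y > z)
2*x^3 - 2*y^3 - 3*y*z^2 + 2*x

1. Degree: a generic line meets the surface in up to 3 points, so deg p = 3.
2. Checking where it meets the axes: the visible z-axis segment lies entirely on the surface; it meets the y-axis at y = 0 (among the integer gridlines).
3. Together with the visible shape, these determine p as stated.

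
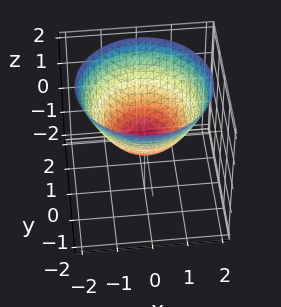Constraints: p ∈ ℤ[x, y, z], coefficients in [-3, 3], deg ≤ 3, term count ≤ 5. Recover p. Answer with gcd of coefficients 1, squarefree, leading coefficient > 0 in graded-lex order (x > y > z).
1. The degree is 2 — the shape is more complex than any degree-1 surface.
2. Symmetries: every cross-section ⟂ z is a circle, so x, y appear only via x² + y².
3. From the visible intercepts: a circular section at z = 0 has radius between 0 and 1.
4. The integer polynomial consistent with all of this is the stated p.

2*x^2 + 2*y^2 - 3*z - 1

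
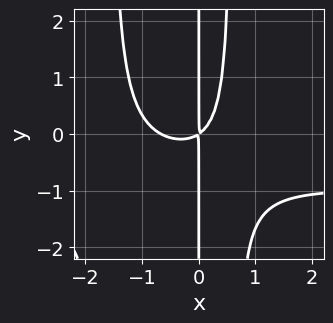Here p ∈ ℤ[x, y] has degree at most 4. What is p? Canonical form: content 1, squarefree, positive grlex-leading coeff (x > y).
3*x^3*y + 3*x^3 + 3*x^2*y + 2*x^2 - 3*x*y

First, degree: a generic line meets the curve in up to 4 points, so deg p = 4.
Then, observable constraints: every point of the y-axis in the box is on the curve.
Finally, putting this together gives p.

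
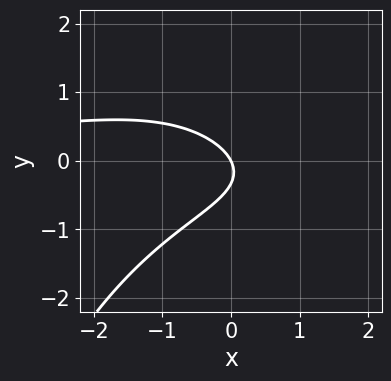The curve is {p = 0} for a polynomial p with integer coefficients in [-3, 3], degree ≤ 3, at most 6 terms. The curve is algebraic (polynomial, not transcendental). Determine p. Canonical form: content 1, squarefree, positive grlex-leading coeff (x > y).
x^2*y + 3*y^2 + 2*x + y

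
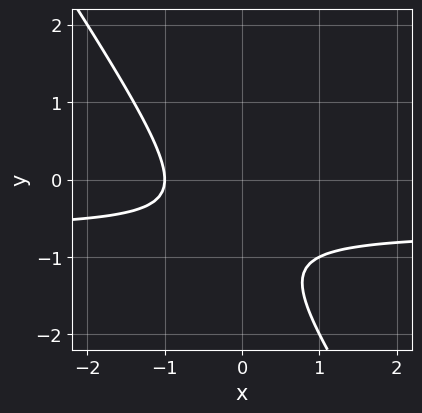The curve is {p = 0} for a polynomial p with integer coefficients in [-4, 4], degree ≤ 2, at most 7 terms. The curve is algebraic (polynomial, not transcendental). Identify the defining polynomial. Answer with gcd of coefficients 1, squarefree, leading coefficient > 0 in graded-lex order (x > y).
3*x*y + 2*y^2 + 2*x + 3*y + 2

(a) deg p = 2. The shape is more complex than any degree-1 curve.
(b) Reading off the gridlines: no y-intercept at any integer in the box; it crosses the x-axis at the gridline x = -1.
(c) Assembling these constraints gives the stated polynomial.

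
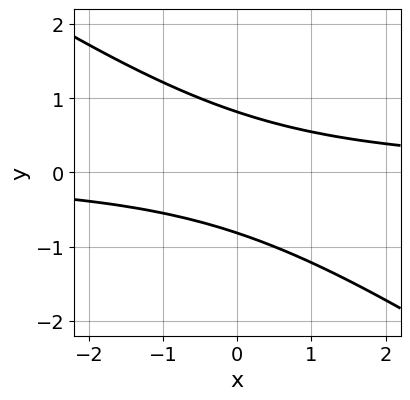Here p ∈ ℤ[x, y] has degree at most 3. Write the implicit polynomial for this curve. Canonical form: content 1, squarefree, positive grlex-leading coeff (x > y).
2*x*y + 3*y^2 - 2

(a) The degree is 2 — no degree-1 curve has this shape.
(b) Observable constraints: no x-intercept at any integer in the box.
(c) Assembling these constraints gives the stated polynomial.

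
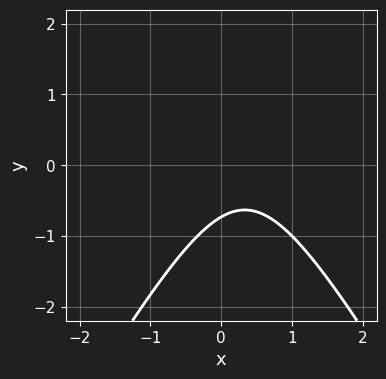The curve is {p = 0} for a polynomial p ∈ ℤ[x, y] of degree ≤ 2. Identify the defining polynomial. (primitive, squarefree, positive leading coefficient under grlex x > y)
3*x^2 - y^2 - 2*x + 2*y + 2

1. Degree: a generic line meets the curve in up to 2 points, so deg p = 2.
2. Against the integer gridlines: it misses every integer gridline on the x-axis.
3. Assembling these constraints gives the stated polynomial.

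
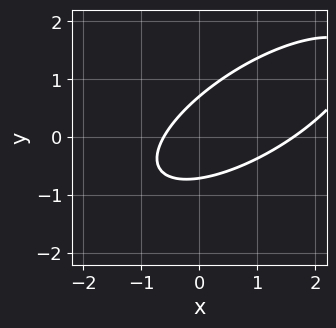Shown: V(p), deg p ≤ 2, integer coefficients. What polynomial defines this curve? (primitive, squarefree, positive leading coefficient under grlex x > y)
First, degree: the shape is more complex than any degree-1 curve, so deg p = 2.
Finally, matching integer coefficients to the picture gives p.

x^2 - 2*x*y + 2*y^2 - x - 1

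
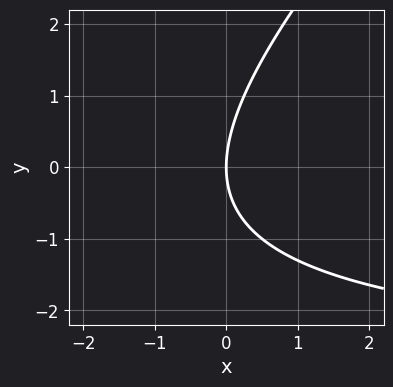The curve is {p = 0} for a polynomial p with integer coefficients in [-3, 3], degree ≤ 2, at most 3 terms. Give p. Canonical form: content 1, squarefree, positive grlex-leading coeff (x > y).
The degree is 2 — no degree-1 curve has this shape.
From the visible intercepts: one x-axis crossing is at x = 0; it meets the y-axis at y = 0 (among the integer gridlines).
Solving for integer coefficients yields p as stated.

x*y - y^2 + 3*x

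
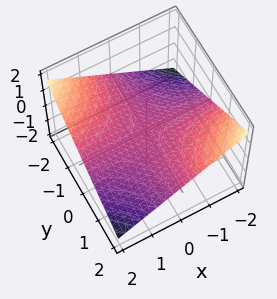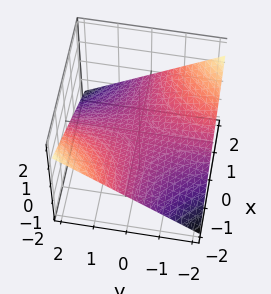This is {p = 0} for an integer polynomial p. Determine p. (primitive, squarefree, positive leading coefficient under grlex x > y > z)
x*y + 3*z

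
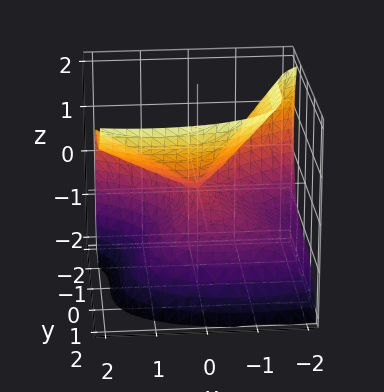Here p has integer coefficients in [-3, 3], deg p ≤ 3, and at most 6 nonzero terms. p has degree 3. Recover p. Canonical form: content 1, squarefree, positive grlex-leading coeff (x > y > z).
2*y^3 + 2*x^2 - 2*x*z - 3*z^2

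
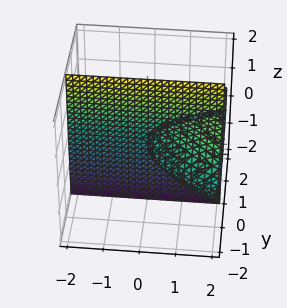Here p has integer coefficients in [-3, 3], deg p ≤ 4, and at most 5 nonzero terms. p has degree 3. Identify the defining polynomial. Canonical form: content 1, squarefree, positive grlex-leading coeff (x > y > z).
y^3 + 3*y*z^2 - 2*x*y

(a) The picture has 2 separate pieces.
(b) Degree: no degree-2 surface has this shape, so deg p = 3.
(c) From the visible intercepts: it crosses the y-axis at the gridline y = 0; every point of the z-axis in the box is on the surface; every point of the x-axis in the box is on the surface.
(d) Putting this together gives p.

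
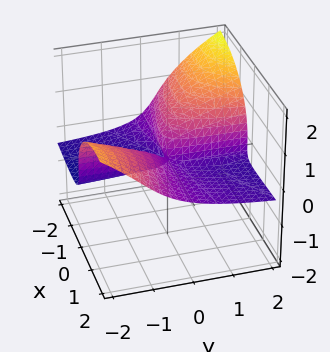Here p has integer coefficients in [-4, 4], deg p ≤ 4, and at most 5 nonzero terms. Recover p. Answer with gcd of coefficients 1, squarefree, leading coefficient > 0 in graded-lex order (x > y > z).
2*x^2*z + 3*x*y*z + 3*z^3 + 2*x*y + 2*x*z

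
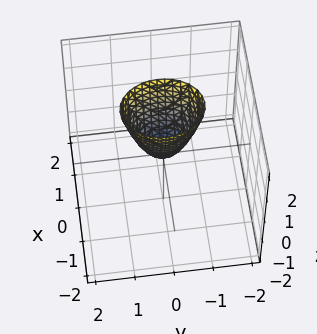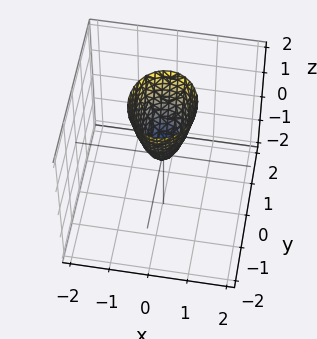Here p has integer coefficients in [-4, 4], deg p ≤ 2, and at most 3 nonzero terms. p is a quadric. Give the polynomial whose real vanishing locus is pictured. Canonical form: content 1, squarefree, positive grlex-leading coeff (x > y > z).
3*x^2 + 2*y^2 - z

deg p = 2. A paraboloid; a quadric.
Symmetries: mirror symmetry x ↦ −x ⇒ only even powers of x; it's symmetric under y → −y, forcing even powers of y.
Checking where it meets the axes: it crosses the z-axis at the gridline z = 0; it crosses the x-axis at the gridline x = 0; one y-axis crossing is at y = 0.
These observations pin down the coefficients.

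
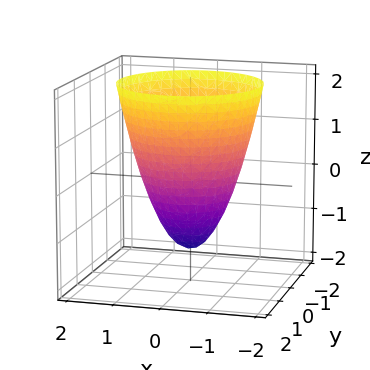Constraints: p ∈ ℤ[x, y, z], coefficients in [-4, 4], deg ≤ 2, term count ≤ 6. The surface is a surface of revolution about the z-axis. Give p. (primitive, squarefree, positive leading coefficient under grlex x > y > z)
First, deg p = 2. A generic line meets the surface in up to 2 points.
Then, symmetries: rotational symmetry about the z-axis ⇒ p depends on x, y only through x² + y².
Then, from the visible intercepts: the x-axis gridline crossings are at x ∈ {-1, 1}; a circular section at z = 0 has radius exactly 1; among the integer gridlines, it crosses the y-axis at y ∈ {-1, 1}.
Finally, putting this together gives p.

3*x^2 + 3*y^2 - 2*z - 3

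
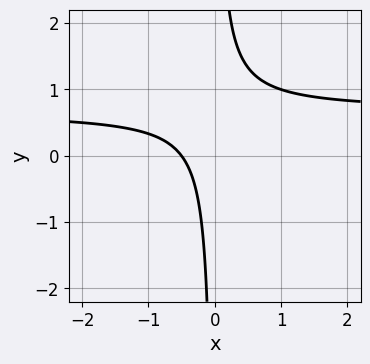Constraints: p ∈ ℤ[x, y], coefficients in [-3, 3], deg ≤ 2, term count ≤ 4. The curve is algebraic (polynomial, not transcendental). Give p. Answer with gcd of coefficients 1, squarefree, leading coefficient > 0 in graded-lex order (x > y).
3*x*y - 2*x - 1

1. Degree: the shape is more complex than any degree-1 curve, so deg p = 2.
2. Against the integer gridlines: it misses every integer gridline on the y-axis.
3. Solving for integer coefficients yields p as stated.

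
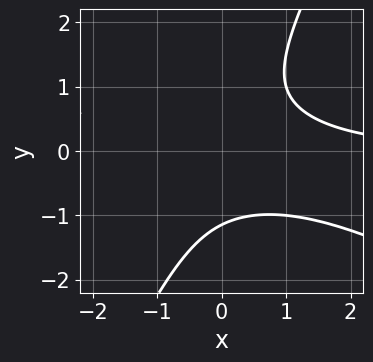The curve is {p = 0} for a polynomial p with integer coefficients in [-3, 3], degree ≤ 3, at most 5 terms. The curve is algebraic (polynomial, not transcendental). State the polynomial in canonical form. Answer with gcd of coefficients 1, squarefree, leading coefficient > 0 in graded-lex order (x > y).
2*x^2*y + 3*x*y^2 - 2*y^3 - 3

(a) deg p = 3.
(b) Observable constraints: it misses every integer gridline on the x-axis.
(c) Fitting integer coefficients to these (and the overall shape) gives p.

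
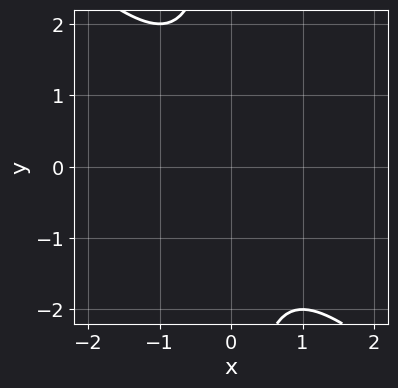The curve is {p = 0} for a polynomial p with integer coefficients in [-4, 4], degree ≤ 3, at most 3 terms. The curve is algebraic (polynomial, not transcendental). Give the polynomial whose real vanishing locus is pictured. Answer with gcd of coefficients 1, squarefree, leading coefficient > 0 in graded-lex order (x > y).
x^2 + x*y + 1

The degree is 2 — the shape is more complex than any degree-1 curve.
Checking where it meets the axes: it misses every integer gridline on the y-axis; no x-intercept at any integer in the box.
These observations pin down the coefficients.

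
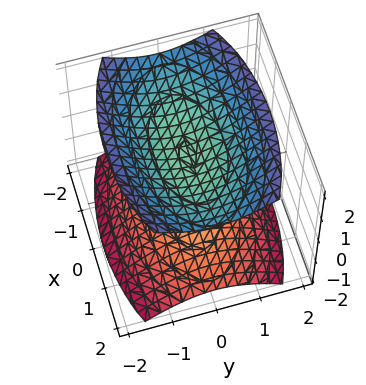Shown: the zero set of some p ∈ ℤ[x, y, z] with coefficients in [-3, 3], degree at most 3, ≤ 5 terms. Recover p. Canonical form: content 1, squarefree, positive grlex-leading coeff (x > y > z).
x^2 + 3*y^2 - 3*z^2 + 3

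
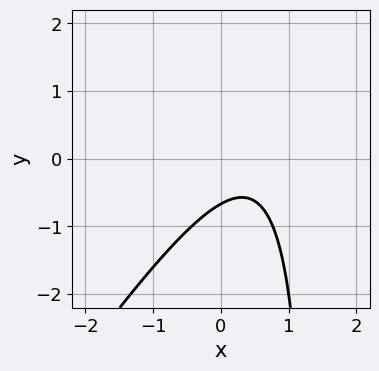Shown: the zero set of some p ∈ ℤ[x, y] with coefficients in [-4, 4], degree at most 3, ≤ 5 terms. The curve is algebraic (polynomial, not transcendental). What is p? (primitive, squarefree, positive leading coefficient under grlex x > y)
3*x^2 - 2*x*y - 3*x + 3*y + 2

(a) deg p = 2.
(b) From the visible intercepts: the curve avoids every integer x-axis point in the box.
(c) Assembling these constraints gives the stated polynomial.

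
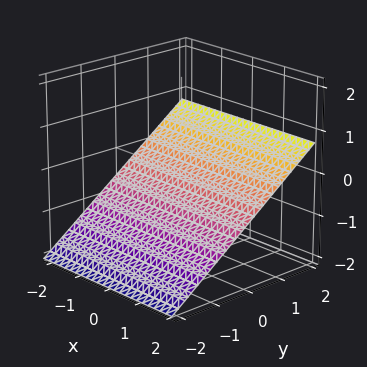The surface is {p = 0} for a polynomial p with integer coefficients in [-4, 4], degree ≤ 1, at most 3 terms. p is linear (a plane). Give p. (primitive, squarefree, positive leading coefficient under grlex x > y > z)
(a) The degree is 1 — every cross-section is a straight line — this is a plane.
(b) From the visible intercepts: one y-axis crossing is at y = 1; it misses every integer gridline on the x-axis.
(c) Assembling these constraints gives the stated polynomial.

2*y - 3*z - 2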